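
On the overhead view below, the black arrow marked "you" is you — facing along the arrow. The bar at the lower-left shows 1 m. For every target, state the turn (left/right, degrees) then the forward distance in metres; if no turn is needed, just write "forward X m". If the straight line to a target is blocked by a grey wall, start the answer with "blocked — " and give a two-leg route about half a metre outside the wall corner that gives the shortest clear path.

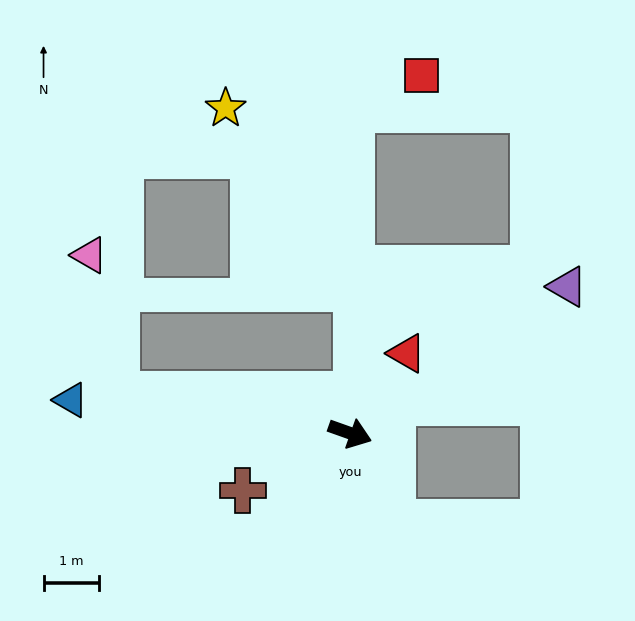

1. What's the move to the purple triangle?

turn left 54°, forward 4.7 m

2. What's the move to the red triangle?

turn left 74°, forward 1.8 m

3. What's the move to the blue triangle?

turn right 167°, forward 5.1 m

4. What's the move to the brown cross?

turn right 132°, forward 2.2 m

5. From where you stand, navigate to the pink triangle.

blocked — turn right 170°, forward 4.3 m, then turn right 70°, forward 2.6 m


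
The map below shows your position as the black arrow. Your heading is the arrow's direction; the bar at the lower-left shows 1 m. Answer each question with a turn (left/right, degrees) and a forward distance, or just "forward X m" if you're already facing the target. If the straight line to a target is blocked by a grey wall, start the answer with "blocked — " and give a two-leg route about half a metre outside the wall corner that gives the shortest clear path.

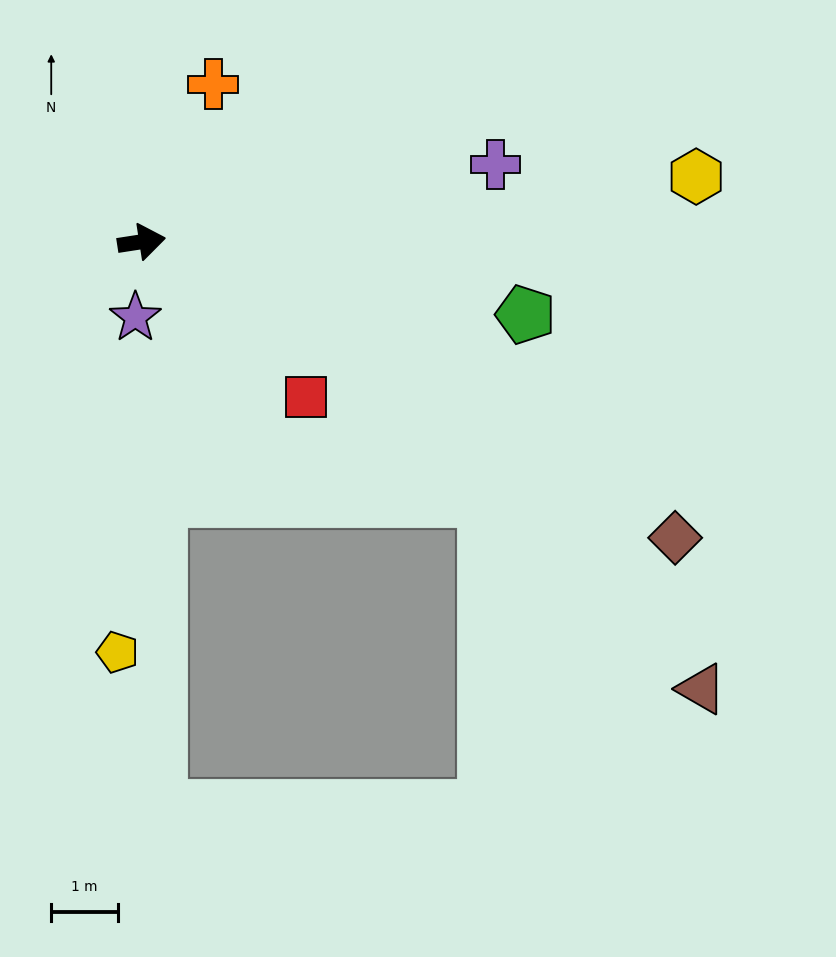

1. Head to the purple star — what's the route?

turn right 103°, forward 1.1 m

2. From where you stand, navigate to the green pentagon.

turn right 20°, forward 5.8 m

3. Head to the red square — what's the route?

turn right 52°, forward 3.4 m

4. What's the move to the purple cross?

turn left 4°, forward 5.4 m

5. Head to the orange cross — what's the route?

turn left 57°, forward 2.6 m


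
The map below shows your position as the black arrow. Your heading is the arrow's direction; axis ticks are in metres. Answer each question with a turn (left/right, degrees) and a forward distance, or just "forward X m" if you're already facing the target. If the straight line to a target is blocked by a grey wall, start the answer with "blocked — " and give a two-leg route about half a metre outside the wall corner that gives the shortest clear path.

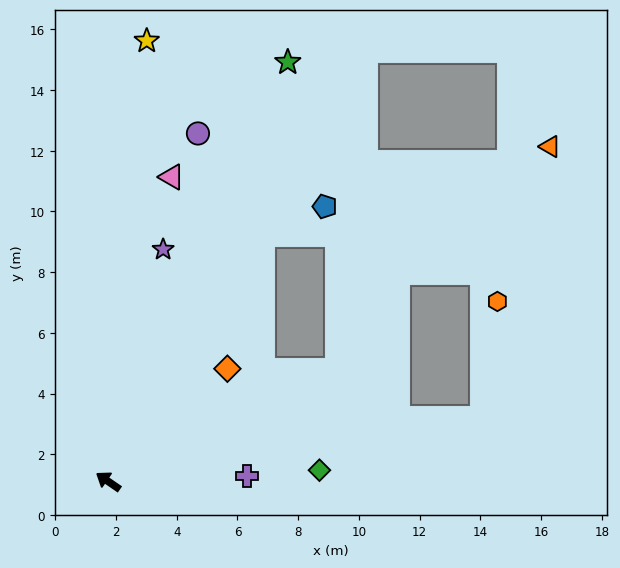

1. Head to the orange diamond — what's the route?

turn right 102°, forward 5.4 m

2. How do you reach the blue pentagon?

blocked — turn right 87°, forward 9.6 m, then turn right 34°, forward 2.3 m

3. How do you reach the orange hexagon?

blocked — turn right 136°, forward 12.5 m, then turn left 73°, forward 3.9 m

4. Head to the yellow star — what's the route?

turn right 60°, forward 14.6 m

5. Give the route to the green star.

turn right 79°, forward 15.0 m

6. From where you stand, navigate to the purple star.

turn right 69°, forward 7.8 m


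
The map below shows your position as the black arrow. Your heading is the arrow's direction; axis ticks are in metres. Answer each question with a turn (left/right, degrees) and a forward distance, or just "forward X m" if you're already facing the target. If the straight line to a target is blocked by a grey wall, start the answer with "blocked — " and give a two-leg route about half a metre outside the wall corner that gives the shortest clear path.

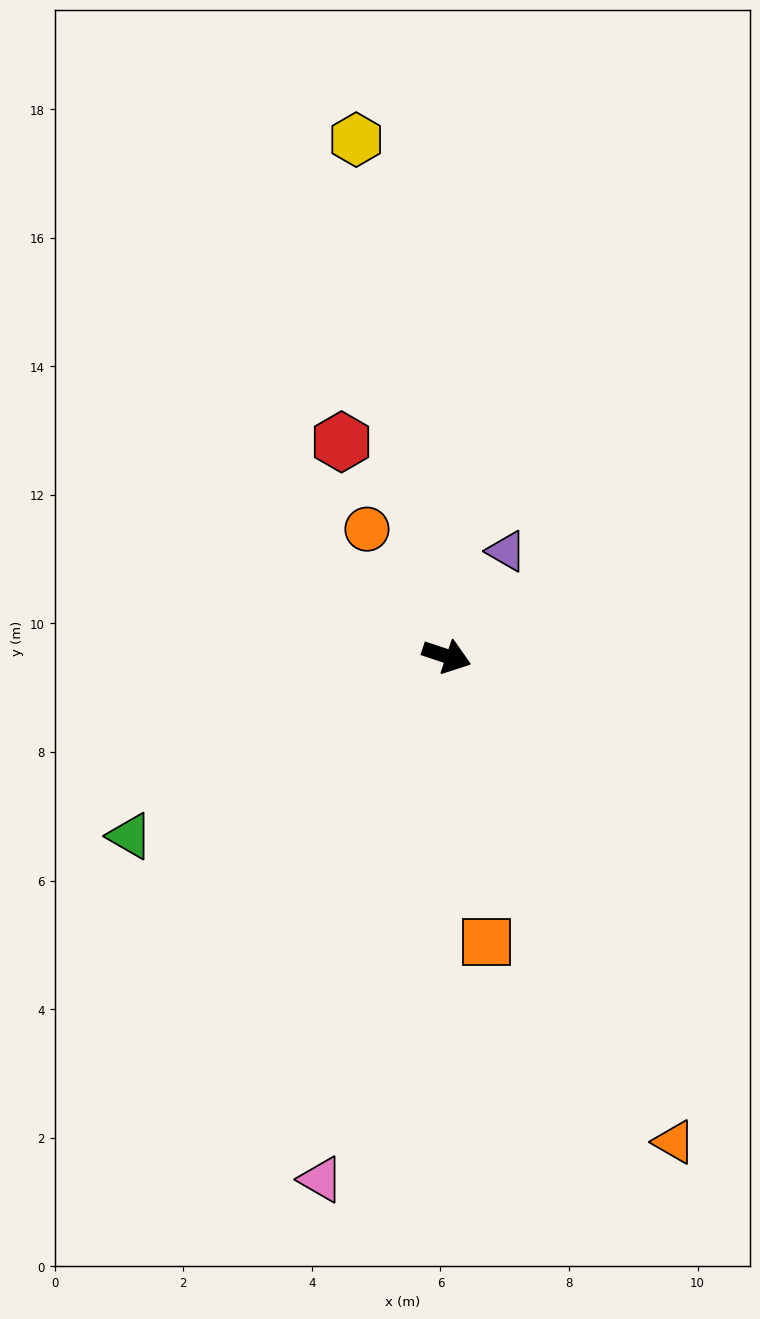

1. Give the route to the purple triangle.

turn left 79°, forward 1.9 m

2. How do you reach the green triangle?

turn right 132°, forward 5.7 m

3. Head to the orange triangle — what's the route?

turn right 46°, forward 8.3 m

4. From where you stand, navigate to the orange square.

turn right 64°, forward 4.5 m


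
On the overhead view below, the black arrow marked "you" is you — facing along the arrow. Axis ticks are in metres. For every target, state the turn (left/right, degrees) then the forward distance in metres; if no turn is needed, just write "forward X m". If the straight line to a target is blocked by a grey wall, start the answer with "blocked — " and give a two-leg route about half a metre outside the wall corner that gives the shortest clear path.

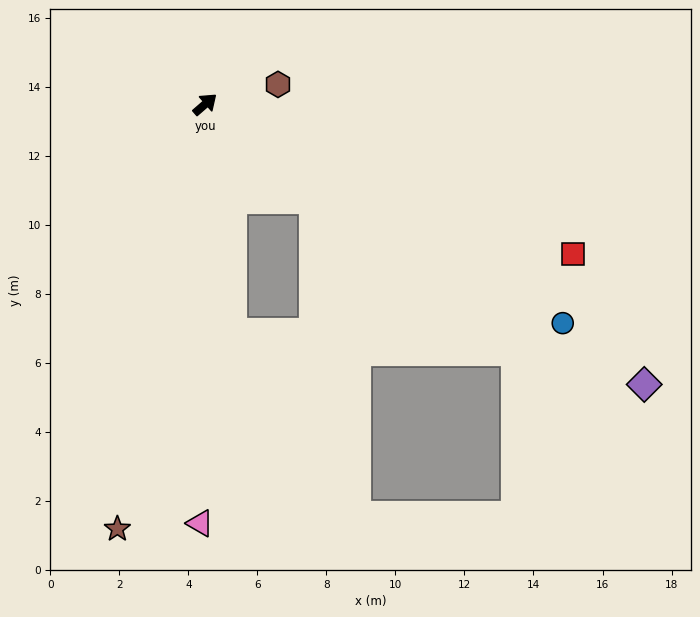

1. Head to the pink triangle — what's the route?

turn right 132°, forward 12.1 m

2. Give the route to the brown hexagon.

turn right 26°, forward 2.2 m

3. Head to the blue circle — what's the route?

turn right 72°, forward 12.1 m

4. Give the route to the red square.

turn right 63°, forward 11.5 m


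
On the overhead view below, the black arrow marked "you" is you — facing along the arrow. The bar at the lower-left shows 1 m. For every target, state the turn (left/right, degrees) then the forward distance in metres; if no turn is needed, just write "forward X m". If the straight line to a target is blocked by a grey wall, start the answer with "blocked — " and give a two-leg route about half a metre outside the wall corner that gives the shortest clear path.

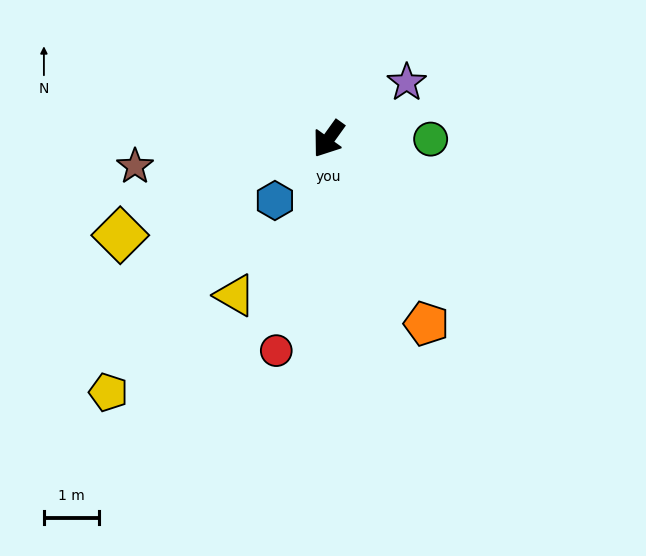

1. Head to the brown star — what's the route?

turn right 46°, forward 3.6 m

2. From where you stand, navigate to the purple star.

turn left 162°, forward 1.8 m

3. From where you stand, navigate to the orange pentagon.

turn left 64°, forward 3.8 m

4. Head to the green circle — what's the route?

turn left 126°, forward 1.9 m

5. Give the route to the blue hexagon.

turn right 5°, forward 1.5 m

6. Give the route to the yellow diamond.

turn right 30°, forward 4.2 m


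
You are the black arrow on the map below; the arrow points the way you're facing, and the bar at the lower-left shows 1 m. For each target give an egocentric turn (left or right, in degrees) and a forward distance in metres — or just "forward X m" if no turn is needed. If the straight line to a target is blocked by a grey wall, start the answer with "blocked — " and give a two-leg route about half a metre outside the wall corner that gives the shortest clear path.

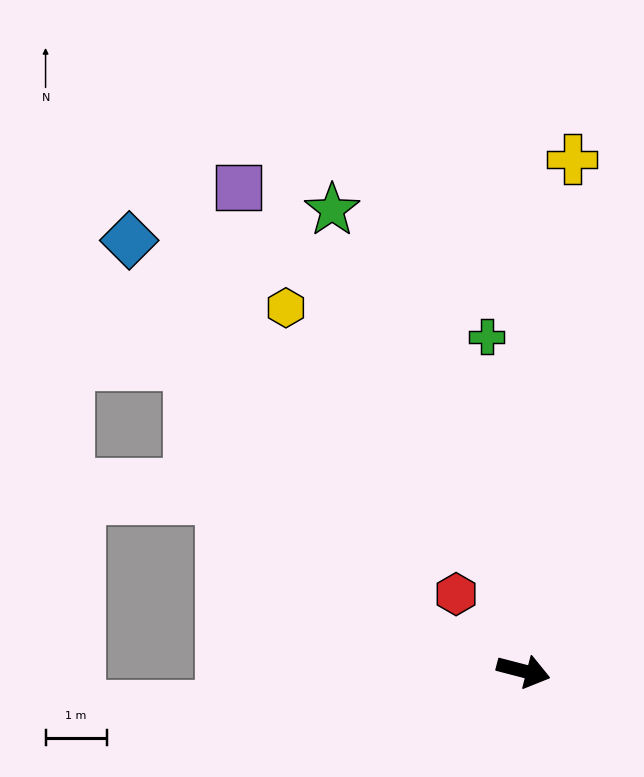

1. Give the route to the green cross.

turn left 111°, forward 5.5 m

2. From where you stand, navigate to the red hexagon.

turn left 146°, forward 1.7 m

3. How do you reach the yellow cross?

turn left 99°, forward 8.4 m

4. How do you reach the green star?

turn left 127°, forward 8.2 m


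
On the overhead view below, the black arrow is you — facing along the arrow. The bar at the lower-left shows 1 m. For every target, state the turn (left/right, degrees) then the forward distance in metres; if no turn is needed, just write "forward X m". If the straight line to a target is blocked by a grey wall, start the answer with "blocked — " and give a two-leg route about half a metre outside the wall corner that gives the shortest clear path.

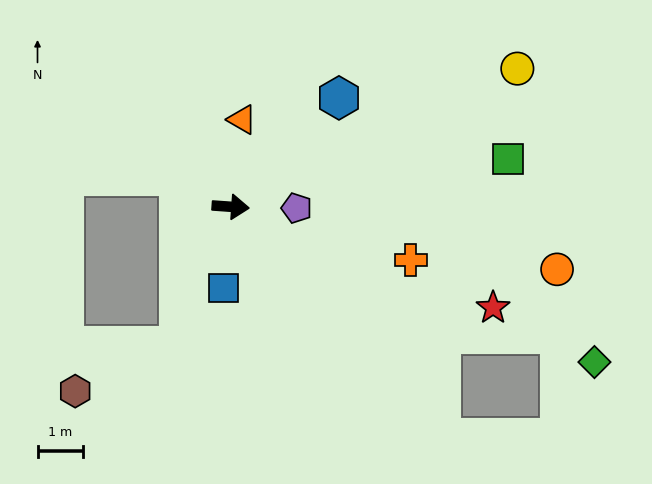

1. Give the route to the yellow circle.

turn left 30°, forward 7.0 m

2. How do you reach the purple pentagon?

turn left 3°, forward 1.4 m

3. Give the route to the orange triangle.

turn left 87°, forward 1.9 m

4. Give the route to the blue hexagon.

turn left 49°, forward 3.4 m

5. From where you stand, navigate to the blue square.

turn right 91°, forward 1.8 m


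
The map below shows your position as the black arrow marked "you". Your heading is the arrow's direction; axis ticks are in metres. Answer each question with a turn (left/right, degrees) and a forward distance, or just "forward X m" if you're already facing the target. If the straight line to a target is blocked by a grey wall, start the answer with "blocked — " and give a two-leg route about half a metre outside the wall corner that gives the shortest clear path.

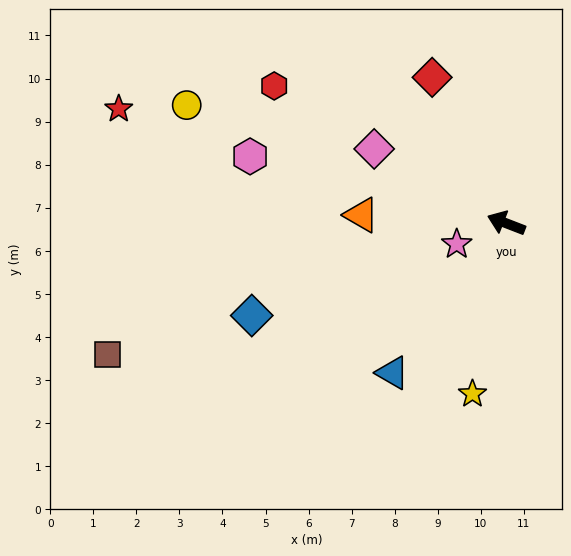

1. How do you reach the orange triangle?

turn left 18°, forward 3.4 m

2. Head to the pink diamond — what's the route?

turn right 8°, forward 3.5 m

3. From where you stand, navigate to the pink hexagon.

turn left 7°, forward 6.1 m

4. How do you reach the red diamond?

turn right 42°, forward 3.8 m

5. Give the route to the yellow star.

turn left 100°, forward 4.0 m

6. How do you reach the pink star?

turn left 44°, forward 1.2 m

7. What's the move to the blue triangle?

turn left 74°, forward 4.4 m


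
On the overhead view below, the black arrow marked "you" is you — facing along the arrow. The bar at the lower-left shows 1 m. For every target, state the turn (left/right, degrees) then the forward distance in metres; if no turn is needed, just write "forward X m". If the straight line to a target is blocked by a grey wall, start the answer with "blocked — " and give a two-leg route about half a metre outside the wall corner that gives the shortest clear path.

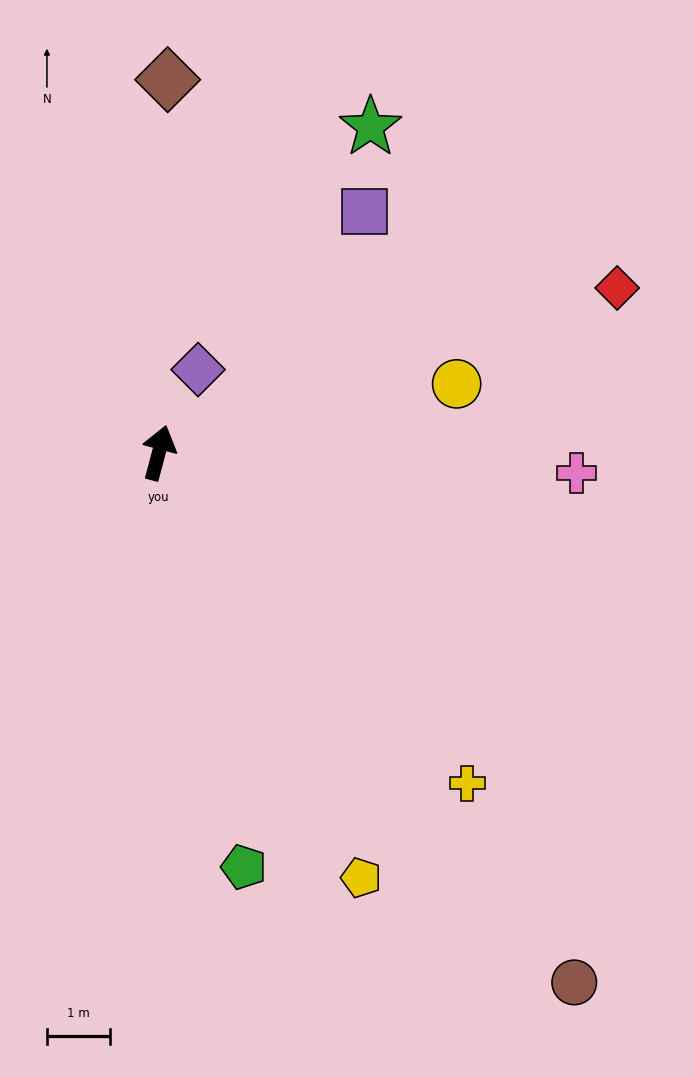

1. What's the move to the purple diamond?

turn right 10°, forward 1.5 m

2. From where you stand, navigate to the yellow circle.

turn right 62°, forward 4.9 m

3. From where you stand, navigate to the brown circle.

turn right 127°, forward 10.7 m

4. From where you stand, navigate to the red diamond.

turn right 55°, forward 7.8 m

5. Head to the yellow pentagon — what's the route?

turn right 140°, forward 7.5 m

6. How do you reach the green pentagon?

turn right 154°, forward 6.8 m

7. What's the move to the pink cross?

turn right 78°, forward 6.7 m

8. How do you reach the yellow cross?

turn right 122°, forward 7.2 m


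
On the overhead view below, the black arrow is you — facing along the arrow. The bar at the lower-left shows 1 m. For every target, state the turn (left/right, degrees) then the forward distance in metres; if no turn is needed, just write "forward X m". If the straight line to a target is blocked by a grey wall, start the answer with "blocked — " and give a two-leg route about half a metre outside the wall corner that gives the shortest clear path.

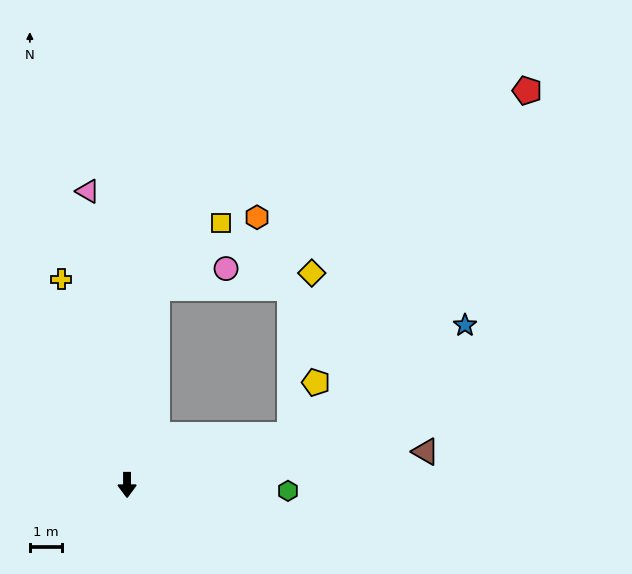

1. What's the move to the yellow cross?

turn right 162°, forward 6.7 m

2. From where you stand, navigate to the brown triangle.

turn left 96°, forward 9.4 m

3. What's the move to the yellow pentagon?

blocked — turn left 107°, forward 5.3 m, then turn left 48°, forward 1.8 m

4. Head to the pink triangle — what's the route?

turn right 172°, forward 9.2 m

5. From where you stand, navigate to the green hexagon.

turn left 88°, forward 5.0 m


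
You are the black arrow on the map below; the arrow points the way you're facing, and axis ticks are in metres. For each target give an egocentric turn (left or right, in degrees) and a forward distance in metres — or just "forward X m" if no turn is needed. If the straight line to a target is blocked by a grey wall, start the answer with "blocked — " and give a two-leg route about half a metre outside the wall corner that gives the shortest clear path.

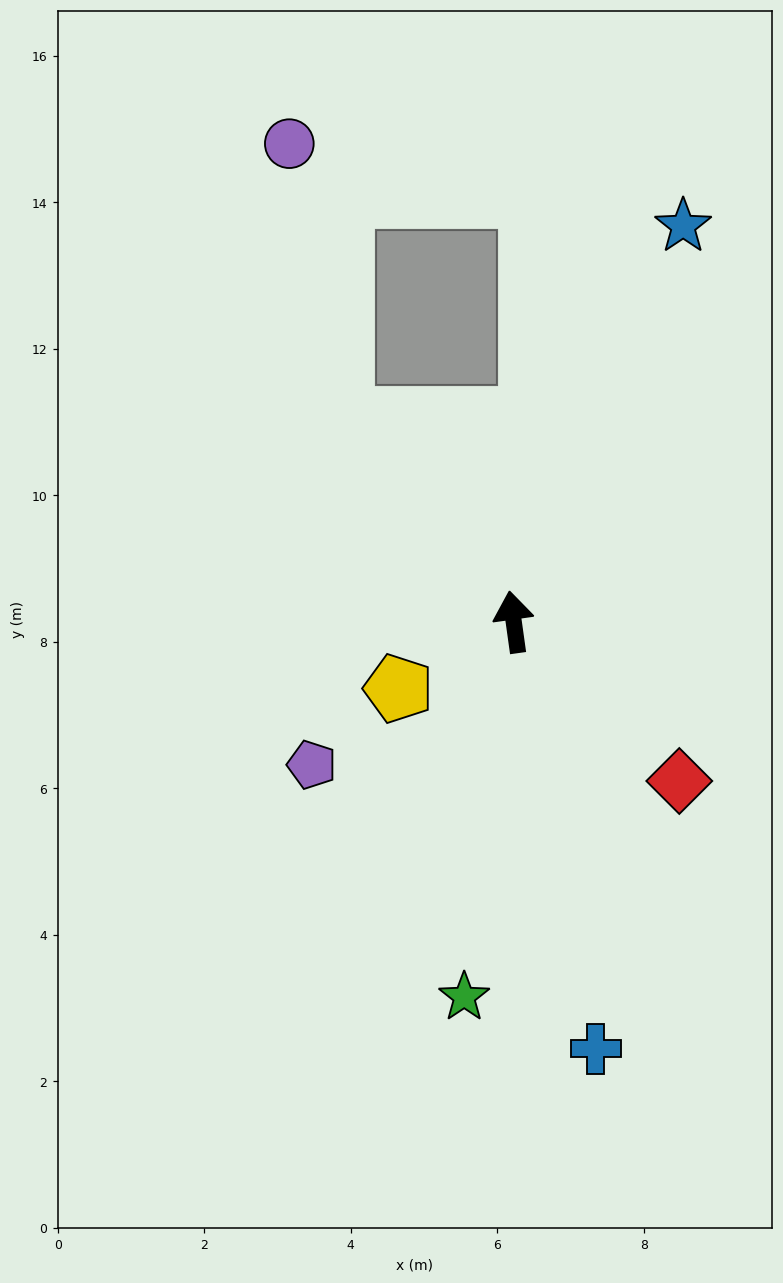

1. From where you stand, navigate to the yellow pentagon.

turn left 112°, forward 1.8 m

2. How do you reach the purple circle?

blocked — turn left 32°, forward 3.6 m, then turn right 29°, forward 3.8 m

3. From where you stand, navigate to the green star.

turn left 165°, forward 5.2 m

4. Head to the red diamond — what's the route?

turn right 142°, forward 3.1 m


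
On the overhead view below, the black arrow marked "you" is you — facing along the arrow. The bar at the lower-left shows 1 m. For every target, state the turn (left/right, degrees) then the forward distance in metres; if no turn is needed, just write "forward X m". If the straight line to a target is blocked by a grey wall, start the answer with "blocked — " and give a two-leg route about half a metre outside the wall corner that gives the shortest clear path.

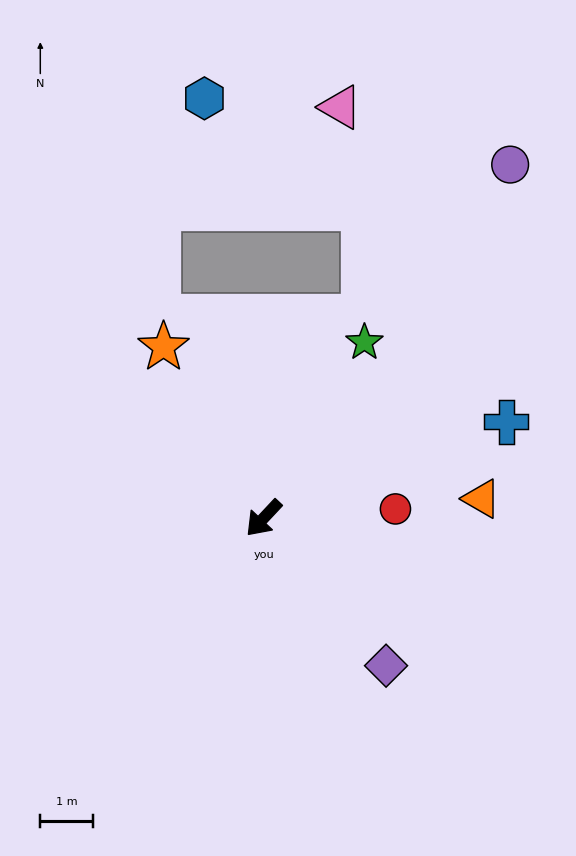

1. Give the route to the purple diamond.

turn left 83°, forward 3.7 m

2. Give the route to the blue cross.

turn left 155°, forward 5.0 m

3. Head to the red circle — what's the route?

turn left 137°, forward 2.5 m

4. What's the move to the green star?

turn right 167°, forward 3.9 m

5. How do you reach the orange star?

turn right 107°, forward 3.8 m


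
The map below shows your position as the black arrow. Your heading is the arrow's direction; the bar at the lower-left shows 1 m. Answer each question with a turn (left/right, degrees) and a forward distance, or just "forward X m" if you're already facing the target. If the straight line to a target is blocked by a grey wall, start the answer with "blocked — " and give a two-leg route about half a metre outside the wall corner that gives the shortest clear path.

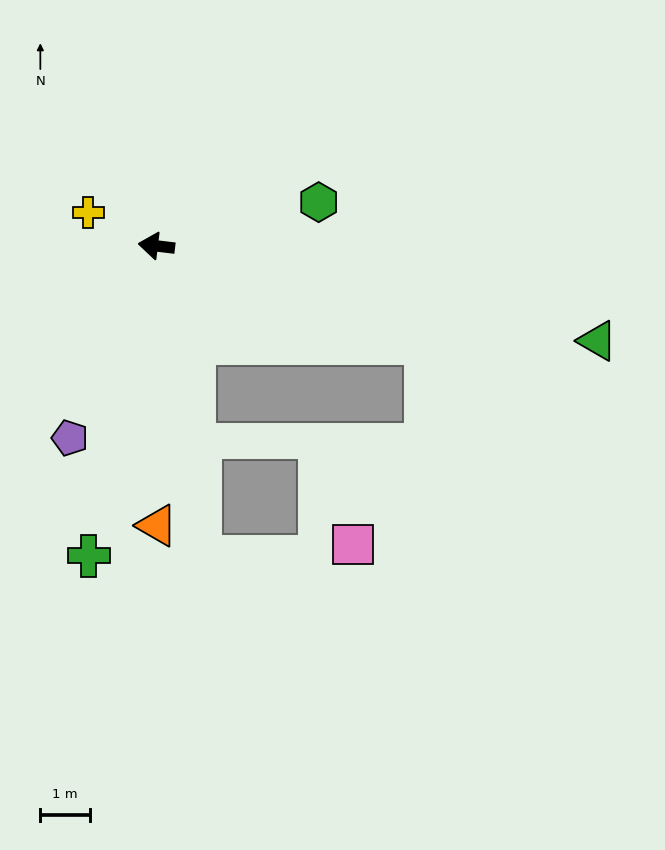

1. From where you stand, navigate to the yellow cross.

turn right 19°, forward 1.5 m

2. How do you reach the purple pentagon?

turn left 73°, forward 4.2 m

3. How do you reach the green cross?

turn left 85°, forward 6.4 m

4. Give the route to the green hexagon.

turn right 158°, forward 3.4 m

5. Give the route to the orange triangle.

turn left 97°, forward 5.6 m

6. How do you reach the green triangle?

turn left 175°, forward 9.1 m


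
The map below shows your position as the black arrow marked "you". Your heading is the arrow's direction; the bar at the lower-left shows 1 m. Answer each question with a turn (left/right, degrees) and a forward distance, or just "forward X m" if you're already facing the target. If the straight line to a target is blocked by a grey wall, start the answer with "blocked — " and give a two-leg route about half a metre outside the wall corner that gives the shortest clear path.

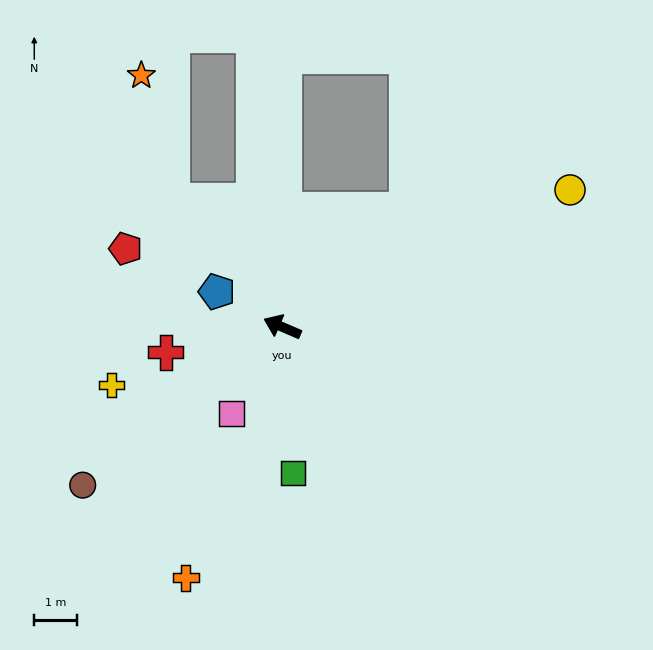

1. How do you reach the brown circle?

turn left 62°, forward 6.0 m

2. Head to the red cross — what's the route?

turn left 36°, forward 2.8 m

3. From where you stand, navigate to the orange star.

blocked — turn right 25°, forward 4.0 m, then turn right 28°, forward 3.1 m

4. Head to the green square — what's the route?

turn left 117°, forward 3.5 m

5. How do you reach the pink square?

turn left 83°, forward 2.4 m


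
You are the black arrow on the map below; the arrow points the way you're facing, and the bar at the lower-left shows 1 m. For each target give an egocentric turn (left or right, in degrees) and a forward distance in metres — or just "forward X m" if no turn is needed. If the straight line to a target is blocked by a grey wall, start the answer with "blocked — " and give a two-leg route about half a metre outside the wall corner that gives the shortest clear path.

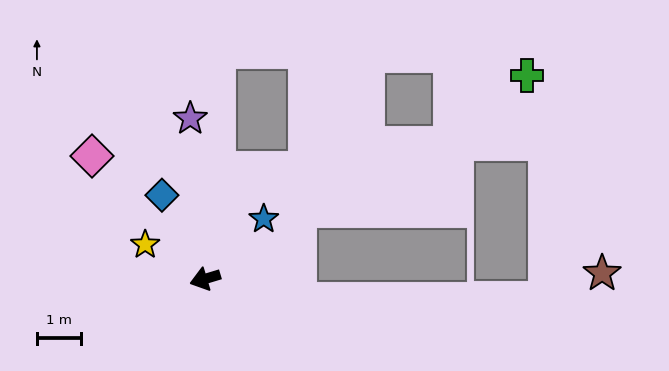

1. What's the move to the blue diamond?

turn right 79°, forward 2.2 m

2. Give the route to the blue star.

turn right 151°, forward 1.9 m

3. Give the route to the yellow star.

turn right 47°, forward 1.6 m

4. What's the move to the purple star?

turn right 101°, forward 3.7 m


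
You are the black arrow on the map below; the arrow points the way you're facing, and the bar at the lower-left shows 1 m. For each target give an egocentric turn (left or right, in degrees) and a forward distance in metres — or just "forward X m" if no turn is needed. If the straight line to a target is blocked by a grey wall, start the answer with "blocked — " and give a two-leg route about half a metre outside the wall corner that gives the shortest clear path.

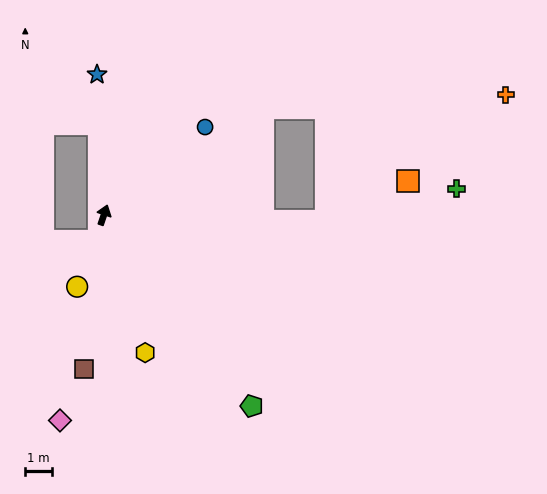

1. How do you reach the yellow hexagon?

turn right 145°, forward 5.4 m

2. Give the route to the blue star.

turn left 21°, forward 5.3 m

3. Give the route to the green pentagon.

turn right 124°, forward 9.1 m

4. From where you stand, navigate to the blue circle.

turn right 30°, forward 5.1 m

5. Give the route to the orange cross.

blocked — turn right 37°, forward 7.2 m, then turn right 31°, forward 9.2 m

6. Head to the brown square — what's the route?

turn right 169°, forward 5.9 m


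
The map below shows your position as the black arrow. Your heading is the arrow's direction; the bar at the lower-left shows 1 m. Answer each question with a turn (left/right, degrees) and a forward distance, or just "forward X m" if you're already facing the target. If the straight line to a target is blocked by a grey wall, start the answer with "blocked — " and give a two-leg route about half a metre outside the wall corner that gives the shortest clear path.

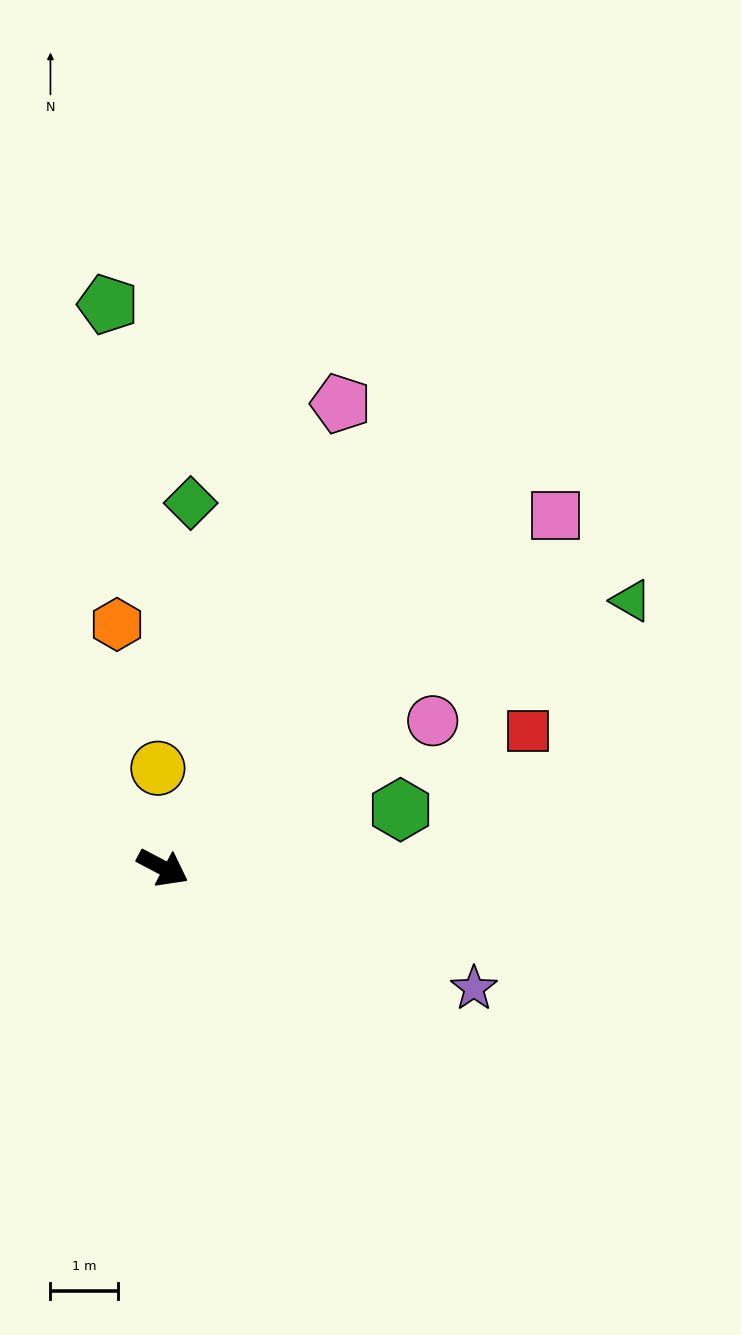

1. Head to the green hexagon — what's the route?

turn left 42°, forward 3.6 m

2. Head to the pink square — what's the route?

turn left 70°, forward 7.9 m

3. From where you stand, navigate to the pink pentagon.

turn left 97°, forward 7.4 m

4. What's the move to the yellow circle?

turn left 121°, forward 1.5 m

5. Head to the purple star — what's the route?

turn left 7°, forward 5.0 m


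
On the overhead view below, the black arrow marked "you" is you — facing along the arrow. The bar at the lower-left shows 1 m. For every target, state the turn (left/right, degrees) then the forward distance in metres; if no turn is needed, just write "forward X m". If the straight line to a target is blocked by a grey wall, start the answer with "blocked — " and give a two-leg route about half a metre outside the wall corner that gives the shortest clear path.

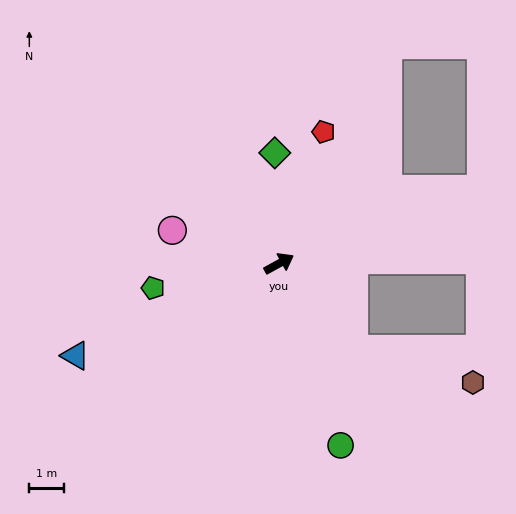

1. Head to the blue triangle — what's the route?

turn left 176°, forward 6.5 m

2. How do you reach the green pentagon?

turn left 162°, forward 3.8 m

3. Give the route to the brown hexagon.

blocked — turn right 78°, forward 3.3 m, then turn left 34°, forward 3.6 m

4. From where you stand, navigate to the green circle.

turn right 100°, forward 5.6 m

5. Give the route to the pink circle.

turn left 134°, forward 3.3 m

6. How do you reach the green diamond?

turn left 63°, forward 3.2 m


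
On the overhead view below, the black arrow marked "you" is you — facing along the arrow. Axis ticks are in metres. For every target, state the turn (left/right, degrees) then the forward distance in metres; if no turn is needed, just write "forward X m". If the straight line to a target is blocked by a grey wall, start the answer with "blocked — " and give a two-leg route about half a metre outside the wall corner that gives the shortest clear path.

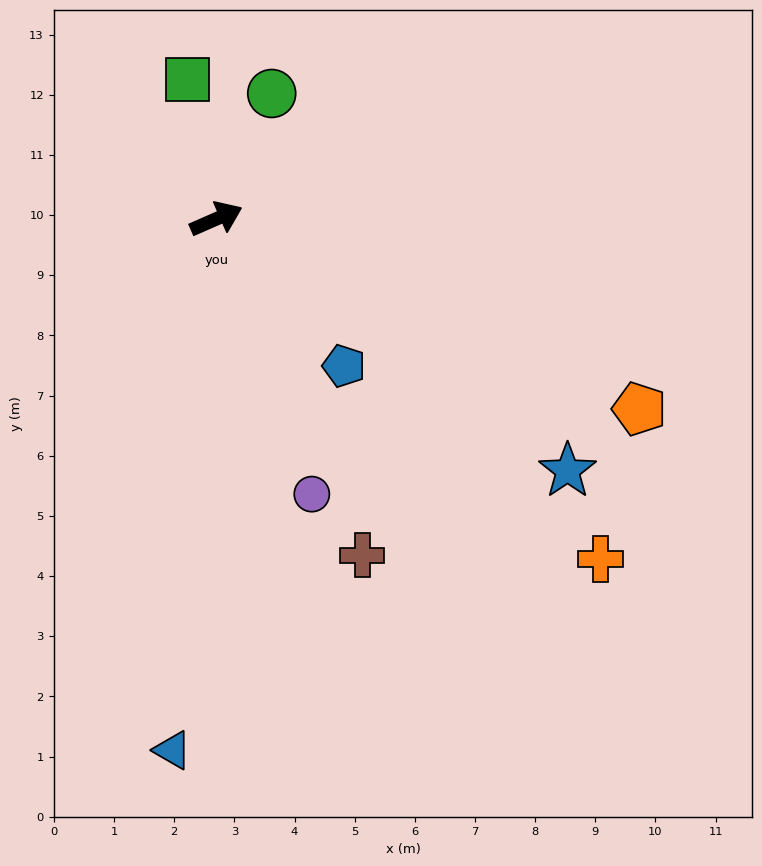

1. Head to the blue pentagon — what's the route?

turn right 73°, forward 3.2 m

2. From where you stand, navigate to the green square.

turn left 78°, forward 2.4 m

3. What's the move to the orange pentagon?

turn right 48°, forward 7.7 m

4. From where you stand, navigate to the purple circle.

turn right 95°, forward 4.8 m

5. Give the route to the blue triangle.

turn right 118°, forward 8.9 m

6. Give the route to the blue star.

turn right 59°, forward 7.2 m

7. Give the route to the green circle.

turn left 43°, forward 2.3 m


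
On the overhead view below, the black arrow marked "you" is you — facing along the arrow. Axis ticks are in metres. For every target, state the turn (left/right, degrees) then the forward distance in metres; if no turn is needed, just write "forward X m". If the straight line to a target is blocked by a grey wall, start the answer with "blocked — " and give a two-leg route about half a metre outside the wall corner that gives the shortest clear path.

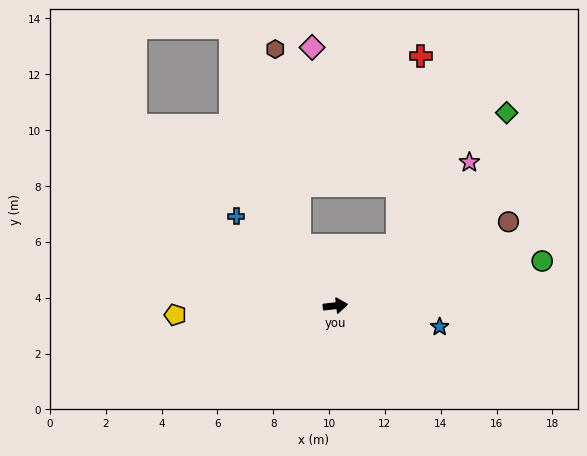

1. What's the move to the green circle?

turn left 5°, forward 7.6 m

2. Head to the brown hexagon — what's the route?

blocked — turn left 114°, forward 2.5 m, then turn right 24°, forward 7.1 m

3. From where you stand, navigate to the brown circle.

turn left 19°, forward 6.9 m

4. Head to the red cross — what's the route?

blocked — turn left 38°, forward 3.1 m, then turn left 38°, forward 6.8 m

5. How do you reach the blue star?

turn right 18°, forward 3.8 m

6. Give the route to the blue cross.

turn left 131°, forward 4.8 m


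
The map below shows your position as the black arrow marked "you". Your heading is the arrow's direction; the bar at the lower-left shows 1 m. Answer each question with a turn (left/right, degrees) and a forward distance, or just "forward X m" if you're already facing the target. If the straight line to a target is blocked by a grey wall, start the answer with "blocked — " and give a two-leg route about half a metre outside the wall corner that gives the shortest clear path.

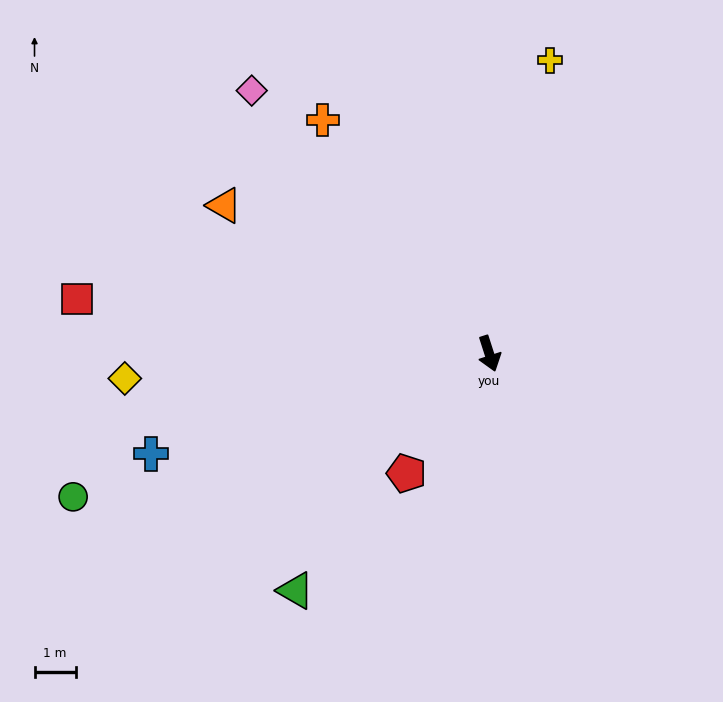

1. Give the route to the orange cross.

turn right 162°, forward 6.9 m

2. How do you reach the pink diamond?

turn right 156°, forward 8.6 m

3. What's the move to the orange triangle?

turn right 137°, forward 7.3 m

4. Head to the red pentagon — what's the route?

turn right 52°, forward 3.5 m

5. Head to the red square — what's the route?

turn right 115°, forward 10.1 m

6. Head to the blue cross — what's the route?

turn right 91°, forward 8.5 m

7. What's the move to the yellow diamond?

turn right 104°, forward 8.8 m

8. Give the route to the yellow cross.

turn left 150°, forward 7.2 m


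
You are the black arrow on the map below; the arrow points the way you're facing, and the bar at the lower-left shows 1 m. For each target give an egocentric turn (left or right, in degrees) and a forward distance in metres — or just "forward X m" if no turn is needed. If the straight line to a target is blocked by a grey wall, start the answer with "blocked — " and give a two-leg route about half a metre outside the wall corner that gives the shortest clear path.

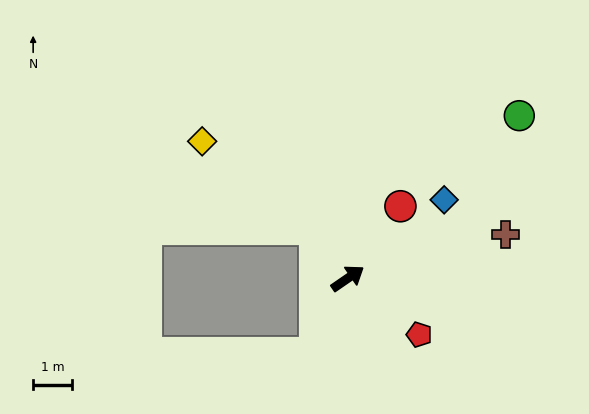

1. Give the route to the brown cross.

turn right 19°, forward 4.2 m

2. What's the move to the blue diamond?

turn left 5°, forward 3.2 m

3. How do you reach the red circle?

turn left 19°, forward 2.3 m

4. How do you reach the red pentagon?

turn right 73°, forward 2.3 m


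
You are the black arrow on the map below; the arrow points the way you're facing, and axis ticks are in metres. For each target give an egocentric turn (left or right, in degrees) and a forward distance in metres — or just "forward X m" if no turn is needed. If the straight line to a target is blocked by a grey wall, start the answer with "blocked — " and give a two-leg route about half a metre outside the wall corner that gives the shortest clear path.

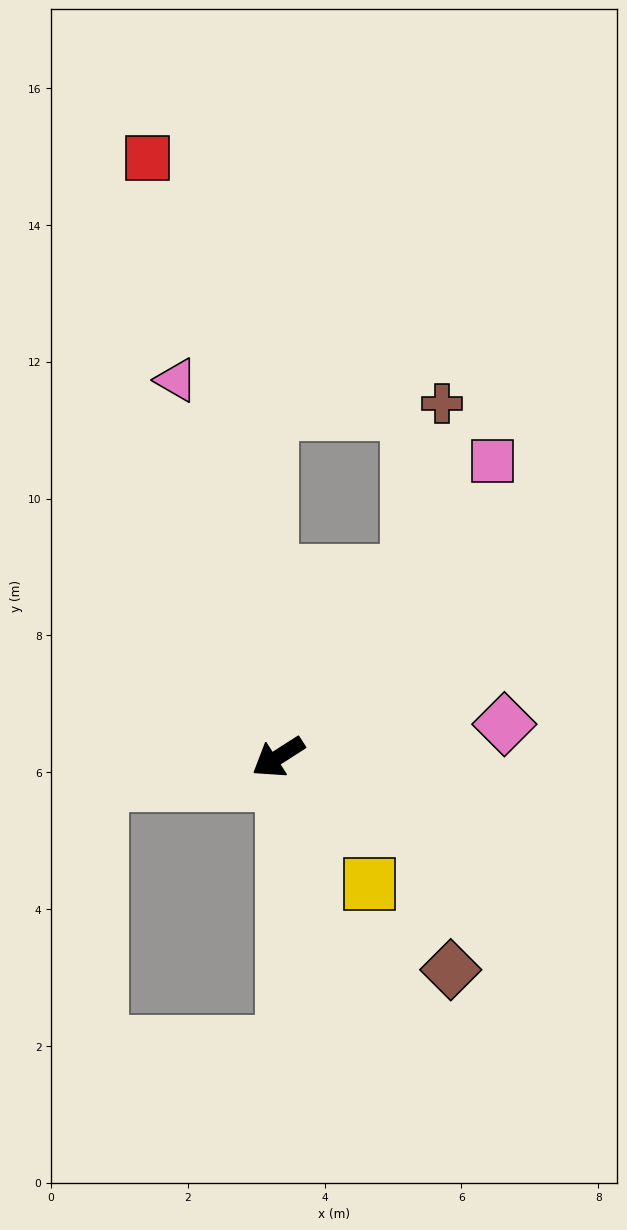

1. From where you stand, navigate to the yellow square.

turn left 93°, forward 2.3 m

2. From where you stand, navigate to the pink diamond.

turn left 156°, forward 3.3 m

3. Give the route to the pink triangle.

turn right 108°, forward 5.7 m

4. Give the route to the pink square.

turn right 159°, forward 5.3 m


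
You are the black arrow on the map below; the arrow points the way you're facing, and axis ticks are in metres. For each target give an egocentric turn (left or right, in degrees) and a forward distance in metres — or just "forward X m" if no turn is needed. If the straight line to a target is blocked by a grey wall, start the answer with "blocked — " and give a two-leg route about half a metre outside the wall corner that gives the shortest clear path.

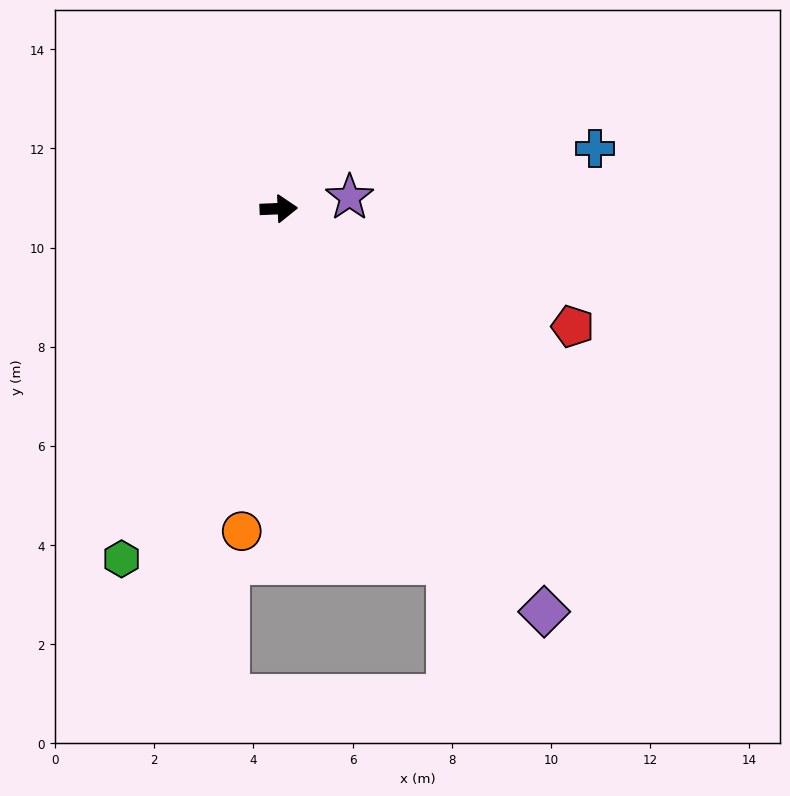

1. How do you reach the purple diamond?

turn right 59°, forward 9.7 m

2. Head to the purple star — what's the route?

turn left 7°, forward 1.4 m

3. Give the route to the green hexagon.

turn right 117°, forward 7.7 m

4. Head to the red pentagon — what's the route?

turn right 24°, forward 6.4 m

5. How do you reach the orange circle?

turn right 99°, forward 6.6 m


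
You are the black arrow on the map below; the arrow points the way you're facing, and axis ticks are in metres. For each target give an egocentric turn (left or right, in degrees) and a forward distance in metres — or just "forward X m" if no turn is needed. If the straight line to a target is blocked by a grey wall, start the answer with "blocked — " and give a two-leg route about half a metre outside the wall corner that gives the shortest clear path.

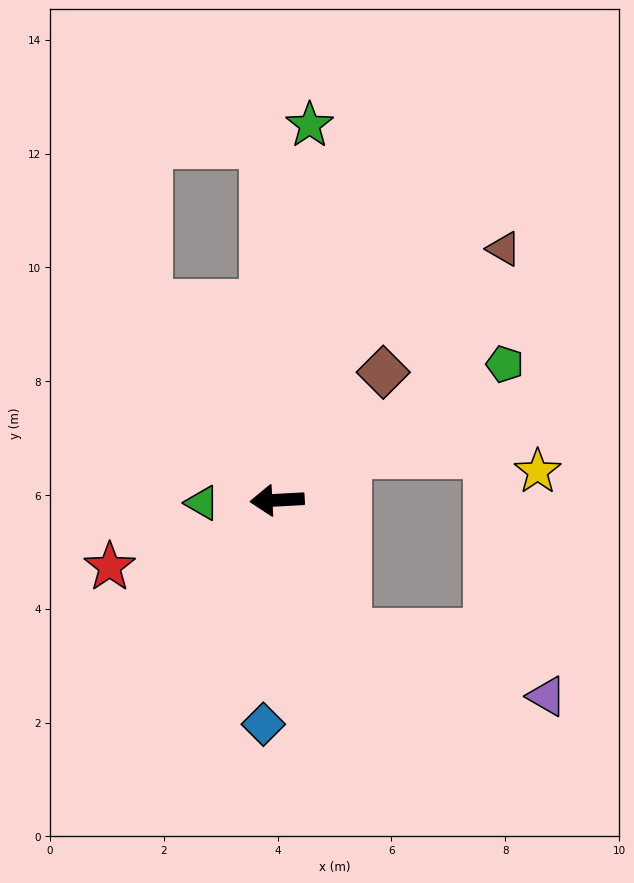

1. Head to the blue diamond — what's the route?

turn left 83°, forward 3.9 m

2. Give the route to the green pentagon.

turn right 152°, forward 4.7 m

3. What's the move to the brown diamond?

turn right 133°, forward 2.9 m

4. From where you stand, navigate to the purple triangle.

blocked — turn left 115°, forward 2.6 m, then turn left 44°, forward 3.7 m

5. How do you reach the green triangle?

forward 1.3 m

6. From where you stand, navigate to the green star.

turn right 98°, forward 6.6 m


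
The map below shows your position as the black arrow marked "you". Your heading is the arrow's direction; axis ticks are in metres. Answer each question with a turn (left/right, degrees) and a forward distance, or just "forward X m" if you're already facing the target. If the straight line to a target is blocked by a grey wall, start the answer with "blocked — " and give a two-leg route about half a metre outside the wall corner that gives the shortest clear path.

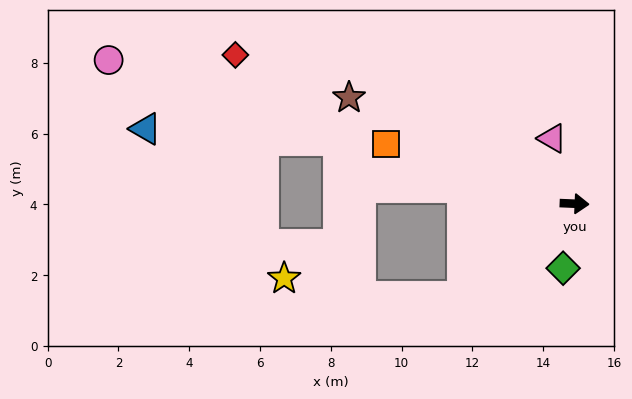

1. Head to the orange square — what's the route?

turn left 165°, forward 5.6 m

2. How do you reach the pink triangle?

turn left 111°, forward 2.0 m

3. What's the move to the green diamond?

turn right 98°, forward 1.9 m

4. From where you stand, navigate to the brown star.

turn left 157°, forward 7.0 m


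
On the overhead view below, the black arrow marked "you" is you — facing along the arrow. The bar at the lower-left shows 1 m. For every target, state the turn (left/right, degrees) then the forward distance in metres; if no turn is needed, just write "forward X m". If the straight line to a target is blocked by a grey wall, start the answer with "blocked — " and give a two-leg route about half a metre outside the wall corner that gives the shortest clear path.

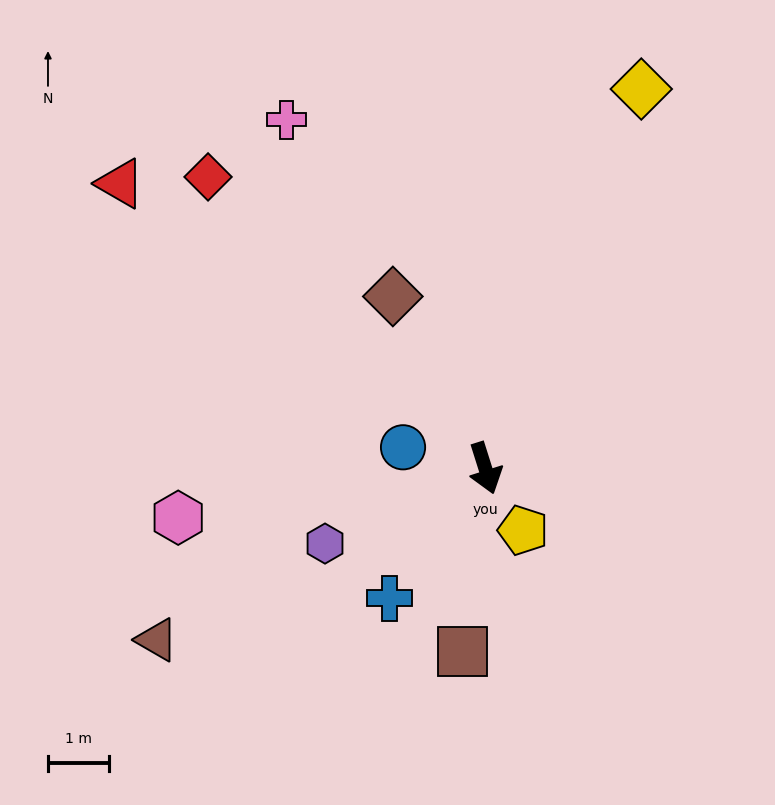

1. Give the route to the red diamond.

turn right 154°, forward 6.6 m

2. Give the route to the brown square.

turn right 25°, forward 3.0 m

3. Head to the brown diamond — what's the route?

turn right 169°, forward 3.2 m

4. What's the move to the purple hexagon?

turn right 82°, forward 2.9 m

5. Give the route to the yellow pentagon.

turn left 14°, forward 1.2 m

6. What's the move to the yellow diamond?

turn left 140°, forward 6.7 m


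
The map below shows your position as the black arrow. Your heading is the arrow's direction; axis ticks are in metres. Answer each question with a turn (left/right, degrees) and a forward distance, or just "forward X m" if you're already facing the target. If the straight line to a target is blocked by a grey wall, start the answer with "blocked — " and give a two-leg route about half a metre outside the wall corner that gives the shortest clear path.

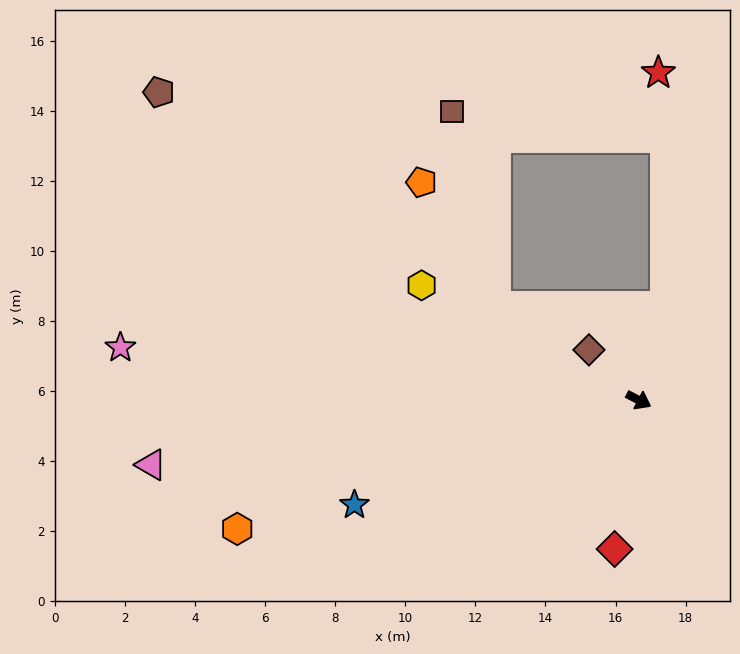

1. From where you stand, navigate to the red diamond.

turn right 72°, forward 4.3 m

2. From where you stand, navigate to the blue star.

turn right 132°, forward 8.7 m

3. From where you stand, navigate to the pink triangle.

turn right 145°, forward 14.0 m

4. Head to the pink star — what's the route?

turn right 158°, forward 14.9 m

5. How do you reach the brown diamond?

turn left 162°, forward 2.0 m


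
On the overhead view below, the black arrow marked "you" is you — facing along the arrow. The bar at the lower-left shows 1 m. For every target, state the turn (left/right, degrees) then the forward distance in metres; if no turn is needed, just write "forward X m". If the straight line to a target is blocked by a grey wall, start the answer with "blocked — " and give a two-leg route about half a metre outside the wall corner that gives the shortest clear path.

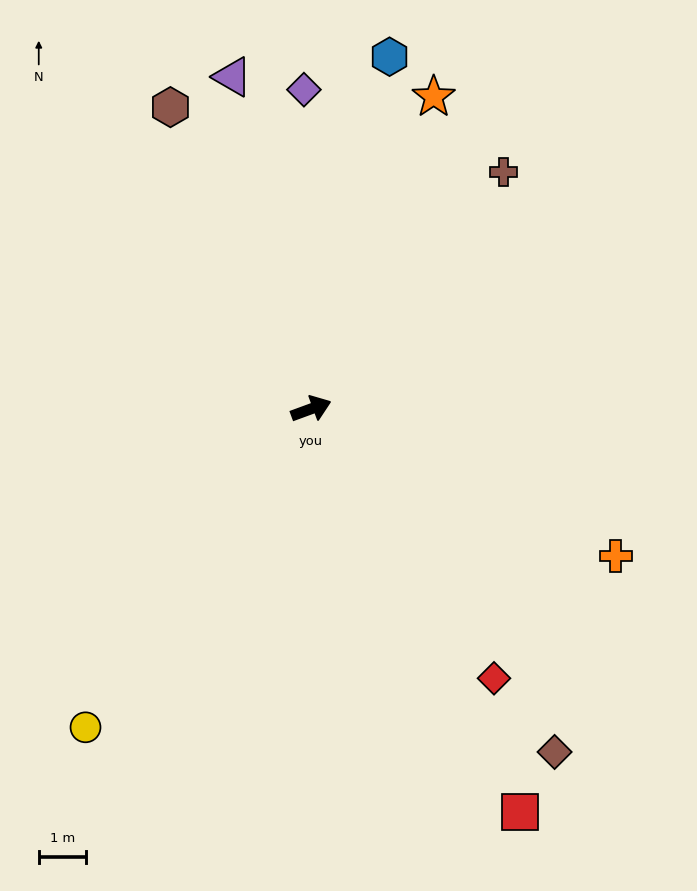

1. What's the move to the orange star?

turn left 48°, forward 7.1 m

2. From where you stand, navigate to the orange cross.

turn right 46°, forward 7.2 m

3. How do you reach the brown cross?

turn left 31°, forward 6.5 m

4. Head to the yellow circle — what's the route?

turn right 145°, forward 8.3 m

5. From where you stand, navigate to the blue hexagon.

turn left 57°, forward 7.6 m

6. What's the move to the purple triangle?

turn left 83°, forward 7.2 m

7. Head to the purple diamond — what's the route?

turn left 71°, forward 6.8 m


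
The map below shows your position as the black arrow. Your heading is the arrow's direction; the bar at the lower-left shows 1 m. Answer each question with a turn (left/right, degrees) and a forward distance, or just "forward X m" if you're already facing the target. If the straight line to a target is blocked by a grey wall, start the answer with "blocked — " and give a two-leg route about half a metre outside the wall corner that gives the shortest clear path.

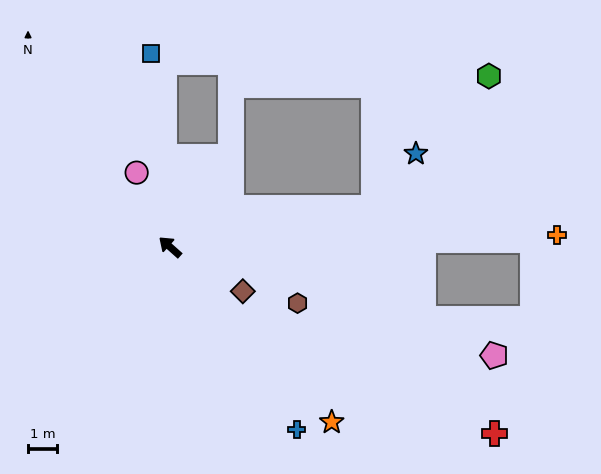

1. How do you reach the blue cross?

turn left 166°, forward 7.6 m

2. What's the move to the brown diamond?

turn right 170°, forward 2.9 m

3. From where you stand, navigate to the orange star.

turn left 174°, forward 8.2 m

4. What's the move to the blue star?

blocked — turn right 127°, forward 7.1 m, then turn left 40°, forward 2.4 m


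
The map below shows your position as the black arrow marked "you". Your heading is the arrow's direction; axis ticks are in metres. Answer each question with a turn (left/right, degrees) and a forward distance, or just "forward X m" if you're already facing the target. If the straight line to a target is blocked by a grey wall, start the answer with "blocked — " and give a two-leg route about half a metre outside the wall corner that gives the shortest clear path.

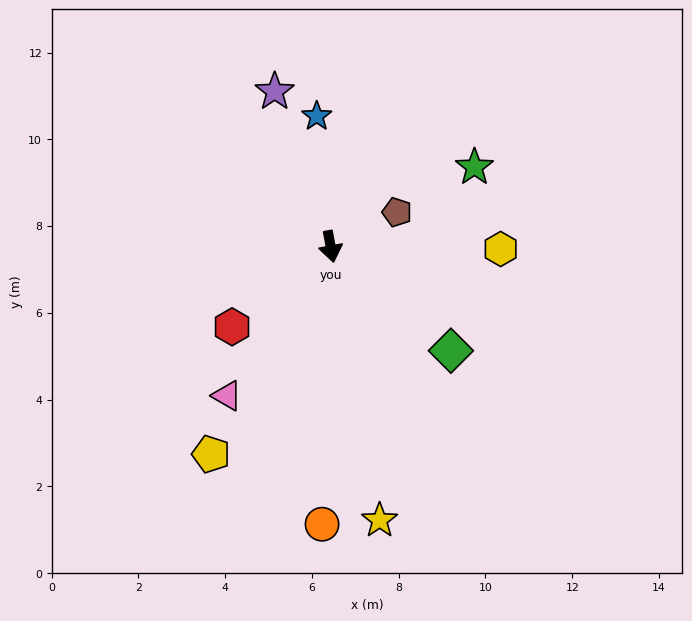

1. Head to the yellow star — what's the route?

forward 6.4 m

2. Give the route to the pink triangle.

turn right 45°, forward 4.2 m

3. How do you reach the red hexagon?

turn right 61°, forward 2.9 m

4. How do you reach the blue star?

turn left 176°, forward 3.0 m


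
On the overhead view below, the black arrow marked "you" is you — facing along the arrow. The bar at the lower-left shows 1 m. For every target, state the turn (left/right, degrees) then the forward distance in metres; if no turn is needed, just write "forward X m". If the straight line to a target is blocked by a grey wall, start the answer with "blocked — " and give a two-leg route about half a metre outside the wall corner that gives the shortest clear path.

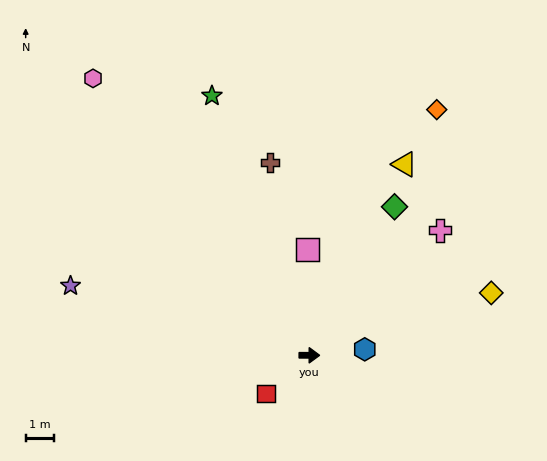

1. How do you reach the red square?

turn right 139°, forward 2.1 m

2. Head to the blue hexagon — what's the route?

turn left 6°, forward 2.0 m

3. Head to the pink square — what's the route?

turn left 91°, forward 3.8 m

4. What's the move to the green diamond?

turn left 60°, forward 6.1 m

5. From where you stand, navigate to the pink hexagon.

turn left 128°, forward 12.6 m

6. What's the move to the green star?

turn left 111°, forward 9.9 m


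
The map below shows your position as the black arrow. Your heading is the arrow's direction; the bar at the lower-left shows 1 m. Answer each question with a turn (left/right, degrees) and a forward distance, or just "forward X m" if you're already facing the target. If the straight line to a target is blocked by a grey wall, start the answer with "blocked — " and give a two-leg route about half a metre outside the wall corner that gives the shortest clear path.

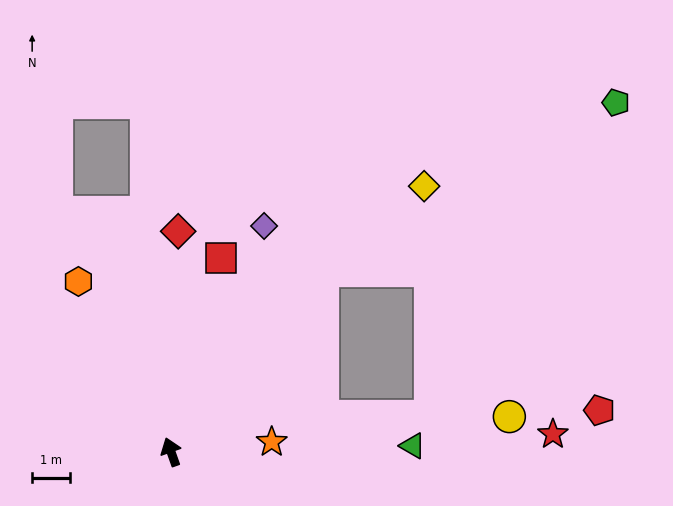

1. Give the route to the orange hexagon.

turn left 9°, forward 5.1 m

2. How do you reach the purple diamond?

turn right 42°, forward 6.4 m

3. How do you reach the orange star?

turn right 104°, forward 2.6 m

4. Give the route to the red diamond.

turn right 21°, forward 5.8 m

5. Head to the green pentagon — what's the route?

blocked — turn right 60°, forward 6.2 m, then turn right 20°, forward 8.8 m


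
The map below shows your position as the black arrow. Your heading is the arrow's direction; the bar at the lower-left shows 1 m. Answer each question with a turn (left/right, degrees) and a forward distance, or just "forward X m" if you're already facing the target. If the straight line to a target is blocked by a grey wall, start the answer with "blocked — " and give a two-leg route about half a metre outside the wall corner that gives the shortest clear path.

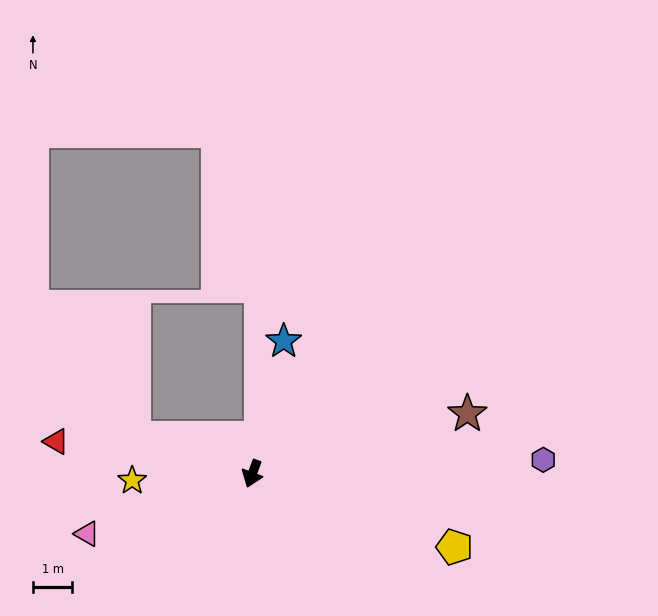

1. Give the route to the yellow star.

turn right 66°, forward 3.0 m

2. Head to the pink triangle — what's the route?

turn right 50°, forward 4.4 m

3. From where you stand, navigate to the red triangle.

turn right 79°, forward 5.0 m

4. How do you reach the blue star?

turn right 173°, forward 3.4 m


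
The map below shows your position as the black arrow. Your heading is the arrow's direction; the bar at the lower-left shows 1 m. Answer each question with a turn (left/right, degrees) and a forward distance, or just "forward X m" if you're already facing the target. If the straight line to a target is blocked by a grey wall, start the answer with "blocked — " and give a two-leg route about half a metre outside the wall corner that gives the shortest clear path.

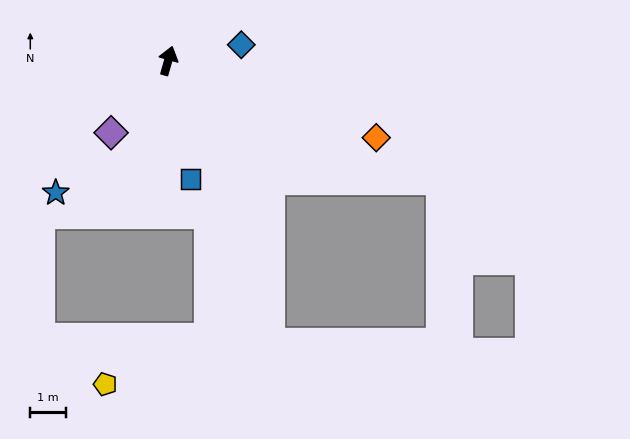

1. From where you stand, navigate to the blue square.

turn right 154°, forward 3.4 m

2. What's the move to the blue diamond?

turn right 62°, forward 2.1 m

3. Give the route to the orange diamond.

turn right 94°, forward 6.2 m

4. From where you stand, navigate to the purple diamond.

turn left 157°, forward 2.6 m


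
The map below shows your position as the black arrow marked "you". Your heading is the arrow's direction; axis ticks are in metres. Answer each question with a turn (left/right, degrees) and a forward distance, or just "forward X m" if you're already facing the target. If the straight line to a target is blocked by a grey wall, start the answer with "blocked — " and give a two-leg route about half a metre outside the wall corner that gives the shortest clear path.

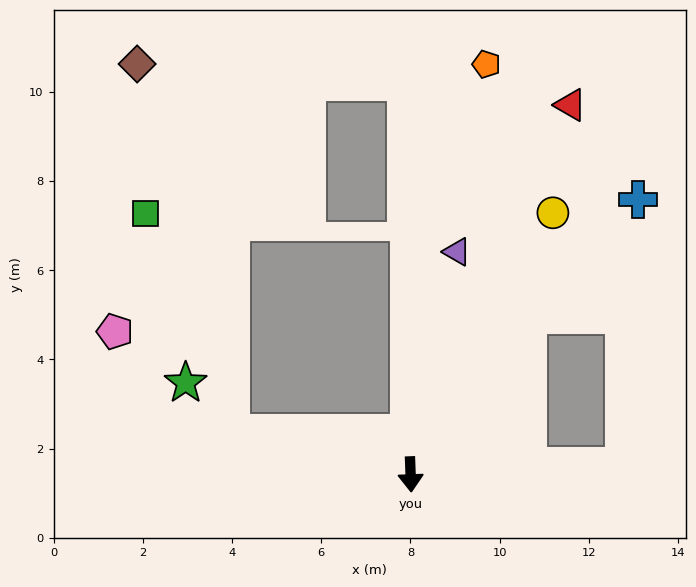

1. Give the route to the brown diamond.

blocked — turn right 105°, forward 4.1 m, then turn right 63°, forward 8.5 m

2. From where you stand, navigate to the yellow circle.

turn left 149°, forward 6.7 m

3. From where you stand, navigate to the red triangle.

turn left 154°, forward 9.0 m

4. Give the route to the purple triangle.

turn left 166°, forward 5.1 m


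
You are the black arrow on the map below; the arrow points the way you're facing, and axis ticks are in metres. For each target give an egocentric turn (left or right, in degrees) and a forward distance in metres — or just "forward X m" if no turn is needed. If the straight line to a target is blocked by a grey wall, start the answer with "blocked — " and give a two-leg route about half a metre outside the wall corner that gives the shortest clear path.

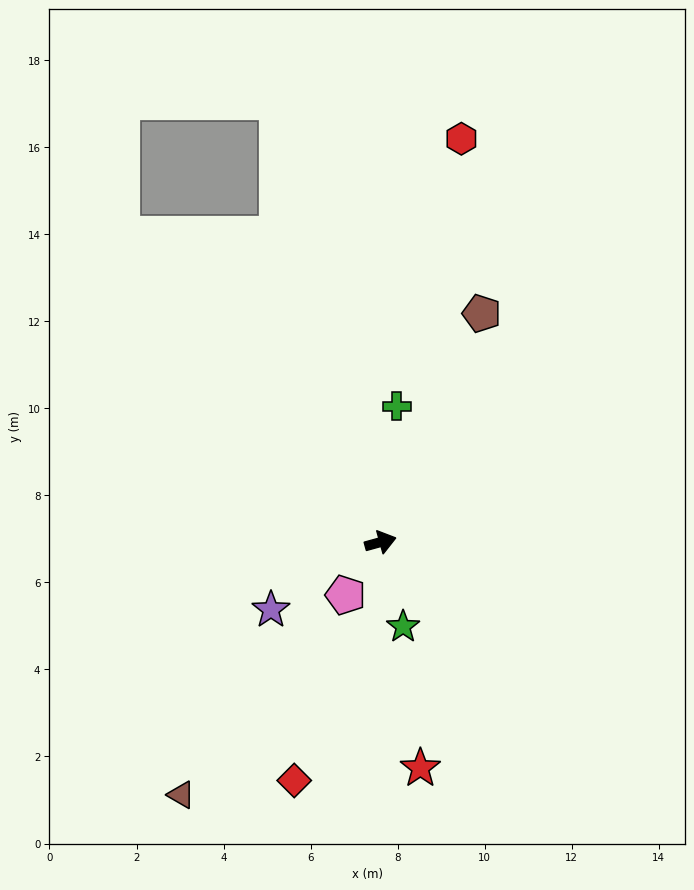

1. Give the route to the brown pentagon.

turn left 51°, forward 5.7 m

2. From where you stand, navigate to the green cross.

turn left 68°, forward 3.1 m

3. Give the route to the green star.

turn right 90°, forward 2.0 m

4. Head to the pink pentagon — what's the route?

turn right 139°, forward 1.5 m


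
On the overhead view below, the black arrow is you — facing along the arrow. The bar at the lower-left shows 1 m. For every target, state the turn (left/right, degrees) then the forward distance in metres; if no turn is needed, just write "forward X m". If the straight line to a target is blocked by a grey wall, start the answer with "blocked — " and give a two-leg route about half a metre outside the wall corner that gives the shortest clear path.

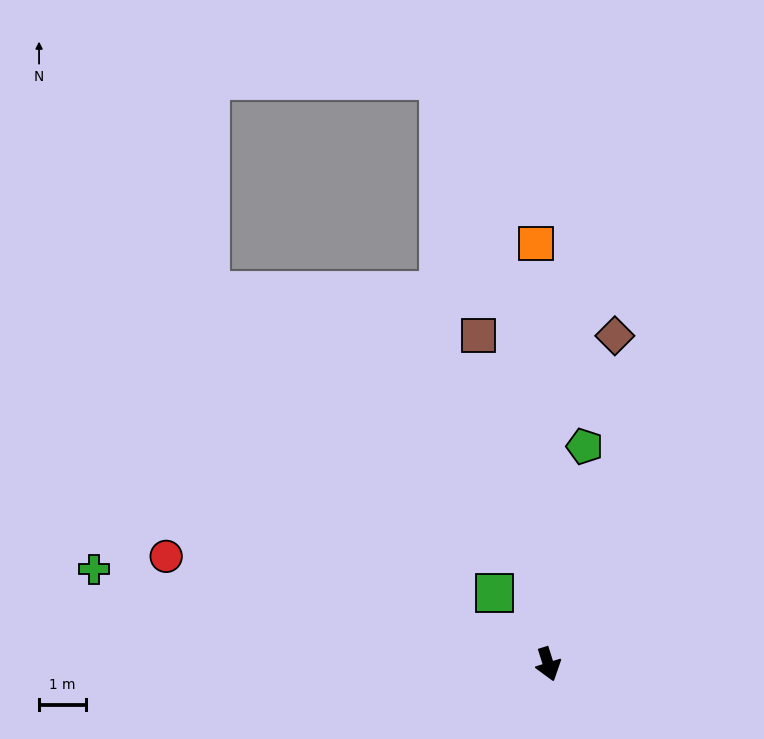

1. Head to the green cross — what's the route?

turn right 119°, forward 9.9 m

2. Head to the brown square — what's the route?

turn left 175°, forward 7.2 m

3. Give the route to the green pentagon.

turn left 153°, forward 4.7 m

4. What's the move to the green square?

turn right 160°, forward 1.9 m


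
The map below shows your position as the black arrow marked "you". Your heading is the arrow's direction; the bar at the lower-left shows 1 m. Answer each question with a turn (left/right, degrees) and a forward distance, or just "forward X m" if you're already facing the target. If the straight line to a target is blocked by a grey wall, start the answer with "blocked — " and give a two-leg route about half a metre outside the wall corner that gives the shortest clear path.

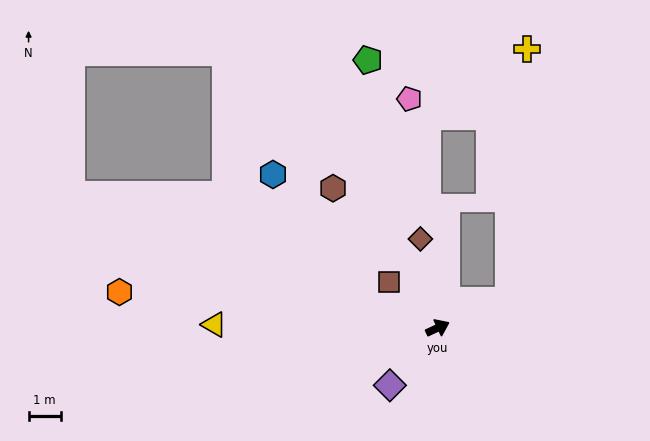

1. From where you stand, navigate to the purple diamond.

turn right 155°, forward 2.3 m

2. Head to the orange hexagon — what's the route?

turn left 149°, forward 10.0 m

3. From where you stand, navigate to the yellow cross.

blocked — turn right 4°, forward 2.4 m, then turn left 65°, forward 7.9 m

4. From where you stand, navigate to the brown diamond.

turn left 76°, forward 2.8 m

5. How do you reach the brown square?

turn left 112°, forward 2.1 m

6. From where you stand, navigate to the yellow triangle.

turn left 154°, forward 7.0 m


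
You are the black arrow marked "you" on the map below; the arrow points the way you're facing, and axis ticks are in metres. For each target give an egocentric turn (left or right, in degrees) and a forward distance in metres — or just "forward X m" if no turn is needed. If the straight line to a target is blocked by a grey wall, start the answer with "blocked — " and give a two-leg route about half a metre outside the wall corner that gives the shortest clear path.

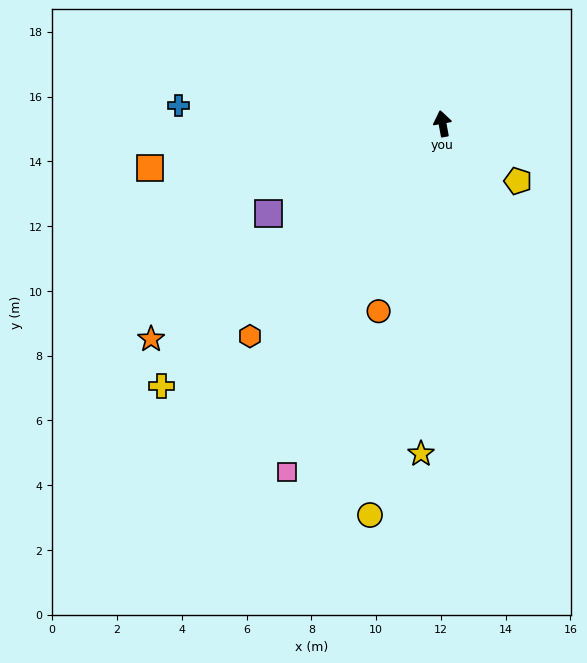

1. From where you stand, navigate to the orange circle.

turn left 151°, forward 6.1 m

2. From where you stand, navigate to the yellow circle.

turn left 159°, forward 12.3 m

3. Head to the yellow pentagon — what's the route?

turn right 138°, forward 2.9 m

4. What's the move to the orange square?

turn left 88°, forward 9.1 m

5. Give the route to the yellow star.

turn left 166°, forward 10.2 m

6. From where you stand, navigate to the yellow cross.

turn left 123°, forward 11.9 m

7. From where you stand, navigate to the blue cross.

turn left 76°, forward 8.2 m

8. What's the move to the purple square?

turn left 107°, forward 6.0 m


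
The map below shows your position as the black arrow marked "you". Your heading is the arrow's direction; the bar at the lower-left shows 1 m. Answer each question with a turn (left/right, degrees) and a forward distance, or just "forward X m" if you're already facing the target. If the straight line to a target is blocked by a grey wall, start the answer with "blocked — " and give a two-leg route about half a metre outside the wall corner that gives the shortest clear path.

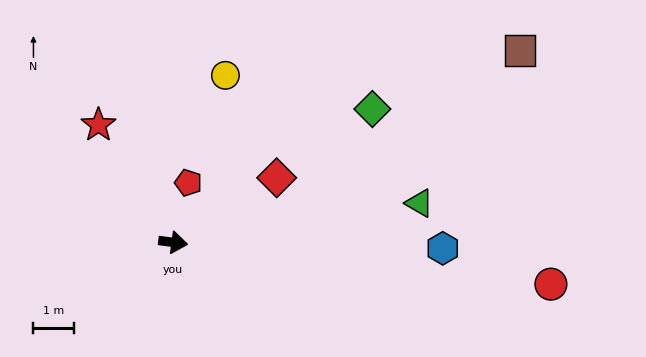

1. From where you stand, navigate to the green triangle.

turn left 17°, forward 6.1 m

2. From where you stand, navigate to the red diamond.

turn left 40°, forward 3.0 m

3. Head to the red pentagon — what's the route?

turn left 83°, forward 1.5 m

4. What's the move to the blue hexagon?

turn left 6°, forward 6.6 m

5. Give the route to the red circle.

forward 9.3 m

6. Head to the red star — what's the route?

turn left 130°, forward 3.4 m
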